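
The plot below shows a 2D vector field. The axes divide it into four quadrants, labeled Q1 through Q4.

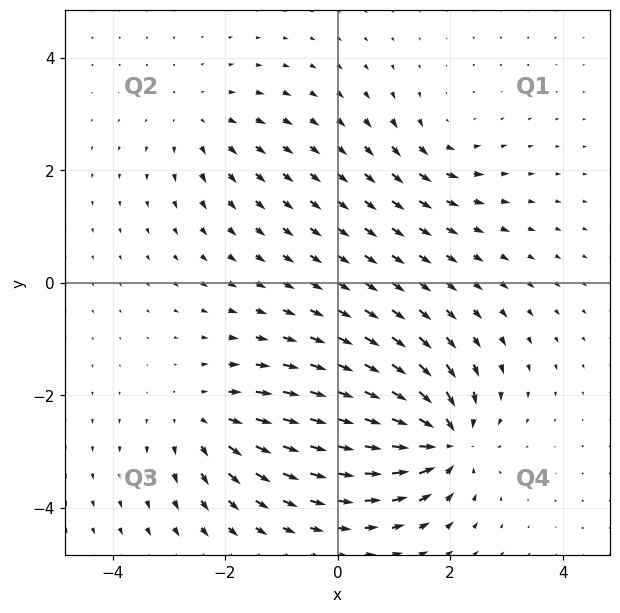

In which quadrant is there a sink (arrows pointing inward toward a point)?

Q4

The sink sits at approximately (1.9, -2.8), which lies in quadrant Q4. The divergence there is about -7, negative as expected for a sink.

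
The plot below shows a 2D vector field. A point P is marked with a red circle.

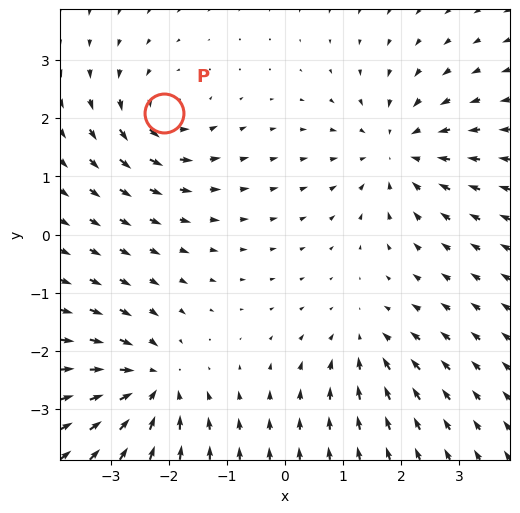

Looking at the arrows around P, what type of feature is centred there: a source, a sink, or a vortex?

vortex

At P (-2.1, 2.1) the arrows circulate counterclockwise. Divergence ≈0, curl about +5 — near-zero divergence with nonzero curl is a vortex.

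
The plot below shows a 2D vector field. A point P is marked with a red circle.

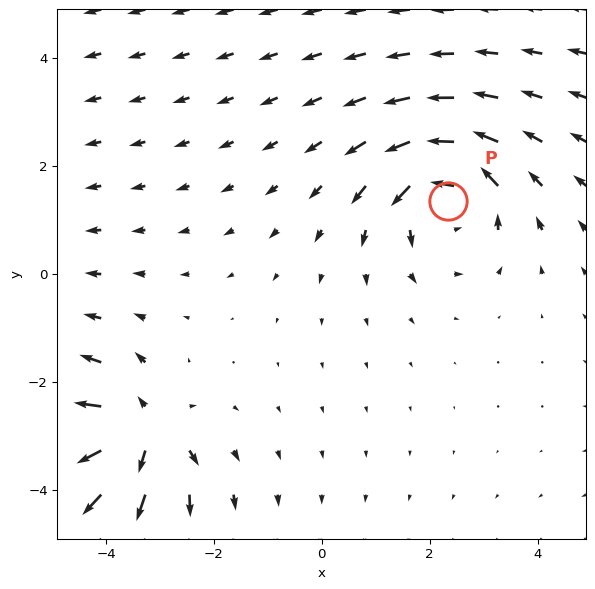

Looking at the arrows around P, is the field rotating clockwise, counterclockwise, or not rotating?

counterclockwise

Near P at (2.3, 1.3) the arrows circulate counterclockwise. The curl (z-component) there is about +3; positive curl means counterclockwise rotation.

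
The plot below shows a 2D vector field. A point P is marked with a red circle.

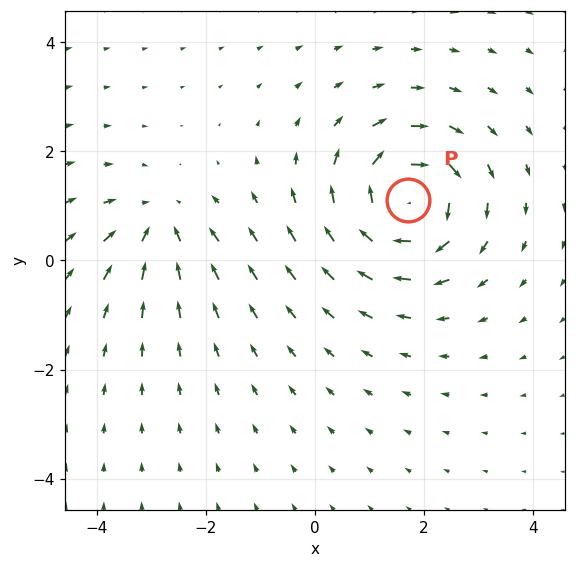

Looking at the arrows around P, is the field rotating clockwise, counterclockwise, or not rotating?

Near P at (1.7, 1.1) the arrows circulate clockwise. The curl (z-component) there is about -6; negative curl means clockwise rotation.

clockwise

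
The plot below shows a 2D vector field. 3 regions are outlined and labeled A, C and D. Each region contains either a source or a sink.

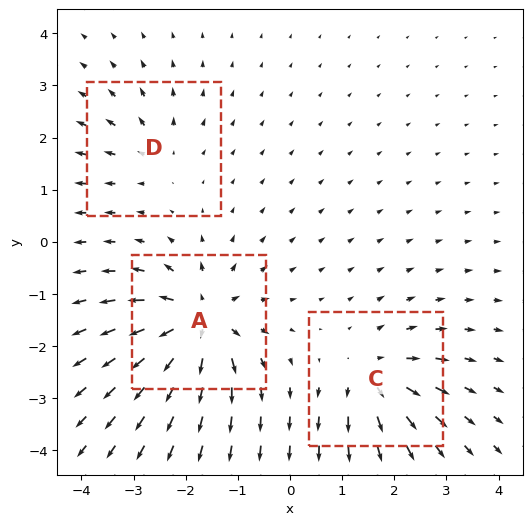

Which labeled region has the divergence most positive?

Divergence at each region's feature centre — A: about +7, C: about +4, D: about +3. Region A is most positive.

A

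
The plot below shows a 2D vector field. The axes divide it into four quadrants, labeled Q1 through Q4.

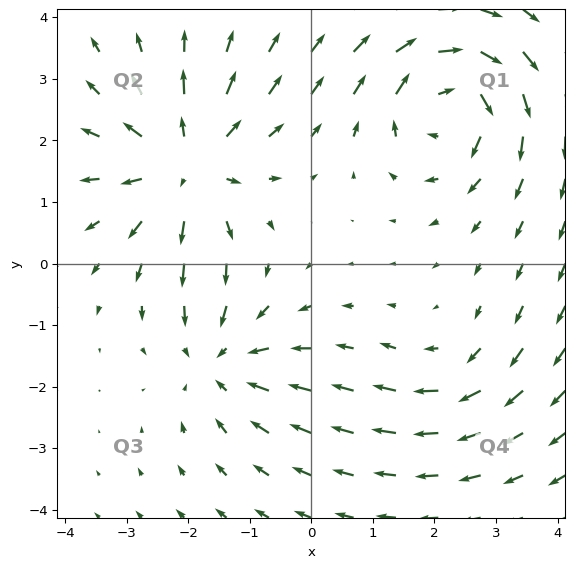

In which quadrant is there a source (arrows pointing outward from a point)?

Q2

The source sits at approximately (-2.0, 1.6), which lies in quadrant Q2. The divergence there is about +5, positive as expected for a source.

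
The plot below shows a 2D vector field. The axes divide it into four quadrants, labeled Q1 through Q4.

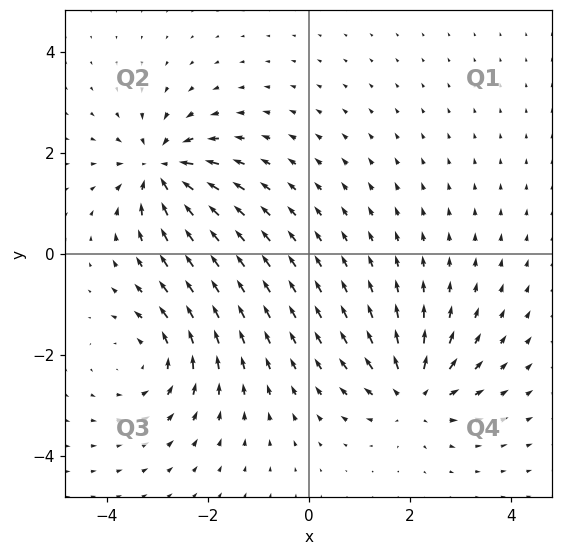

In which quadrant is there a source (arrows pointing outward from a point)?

The source sits at approximately (2.1, -2.8), which lies in quadrant Q4. The divergence there is about +6, positive as expected for a source.

Q4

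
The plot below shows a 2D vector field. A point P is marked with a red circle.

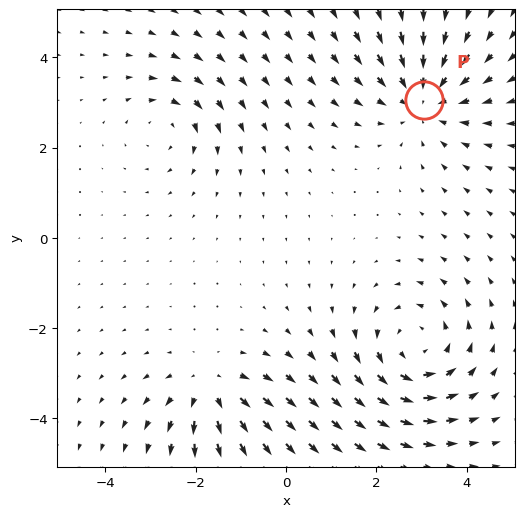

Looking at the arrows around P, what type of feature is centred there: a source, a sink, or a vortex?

sink

At P (3.1, 3.1) the arrows converge inward. Divergence about -4, curl ≈0 — negative divergence with near-zero curl is a sink.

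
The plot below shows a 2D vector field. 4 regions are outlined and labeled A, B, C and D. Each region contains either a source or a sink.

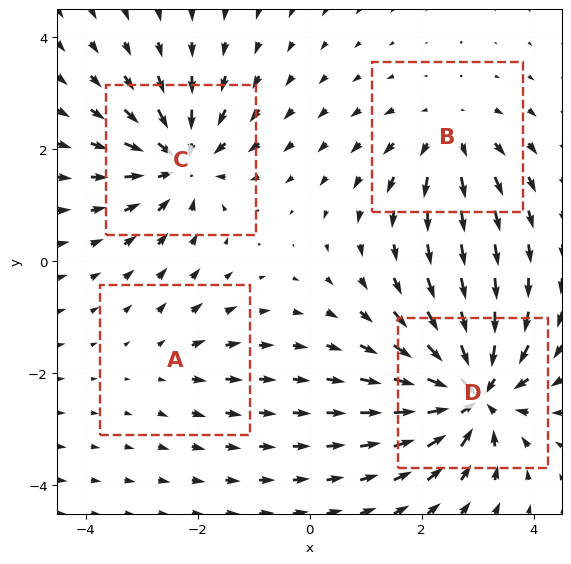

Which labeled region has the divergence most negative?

Divergence at each region's feature centre — A: about +2, B: about +4, C: about -6, D: about -8. Region D is most negative.

D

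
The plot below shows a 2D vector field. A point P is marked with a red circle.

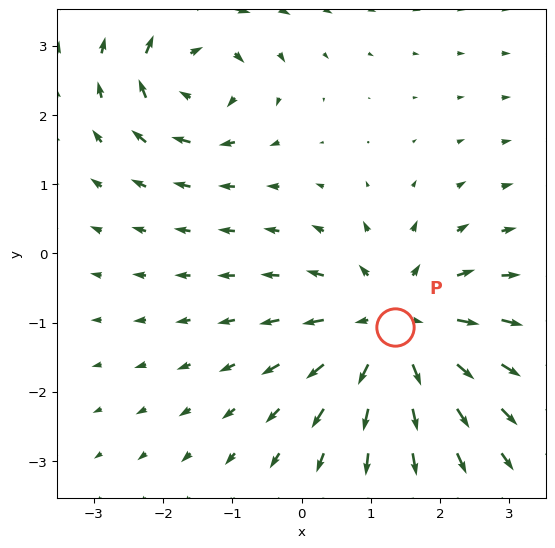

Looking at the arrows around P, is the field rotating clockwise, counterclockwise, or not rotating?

not rotating

Near P at (1.3, -1.1) the arrows show no circulation. The curl there is ≈0.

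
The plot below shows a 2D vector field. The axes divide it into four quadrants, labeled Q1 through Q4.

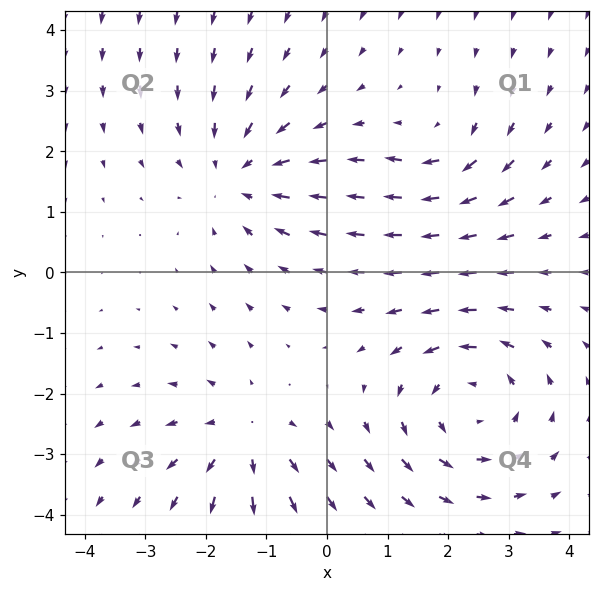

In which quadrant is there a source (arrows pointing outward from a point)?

Q3

The source sits at approximately (-1.4, -2.7), which lies in quadrant Q3. The divergence there is about +4, positive as expected for a source.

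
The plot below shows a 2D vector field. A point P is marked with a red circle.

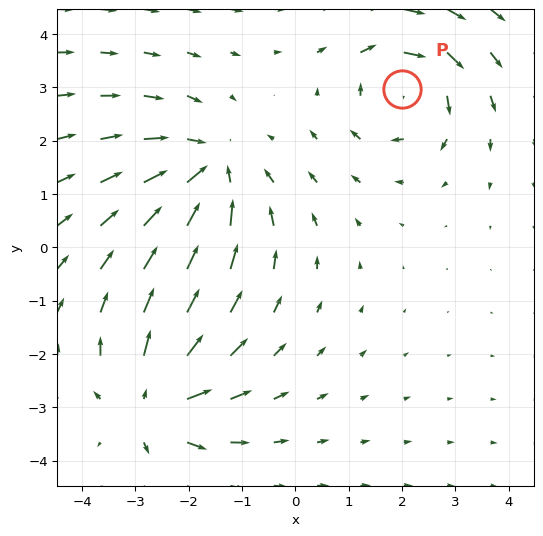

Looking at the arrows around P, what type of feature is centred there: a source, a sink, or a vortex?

At P (2.0, 3.0) the arrows circulate clockwise. Divergence ≈0, curl about -3 — near-zero divergence with nonzero curl is a vortex.

vortex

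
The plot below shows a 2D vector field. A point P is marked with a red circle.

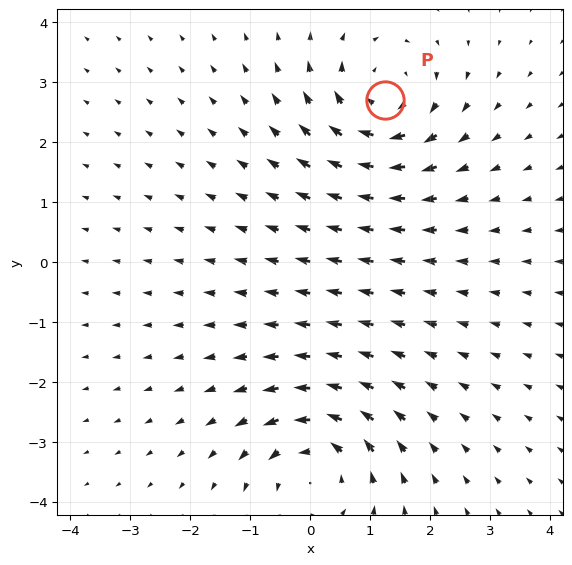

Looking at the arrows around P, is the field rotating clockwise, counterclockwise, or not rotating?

Near P at (1.2, 2.7) the arrows circulate clockwise. The curl (z-component) there is about -6; negative curl means clockwise rotation.

clockwise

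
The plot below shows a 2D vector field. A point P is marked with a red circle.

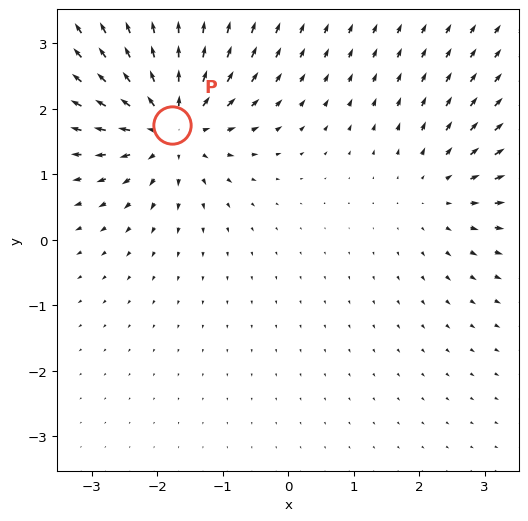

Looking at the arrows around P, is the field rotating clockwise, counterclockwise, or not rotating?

Near P at (-1.8, 1.8) the arrows show no circulation. The curl there is ≈0.

not rotating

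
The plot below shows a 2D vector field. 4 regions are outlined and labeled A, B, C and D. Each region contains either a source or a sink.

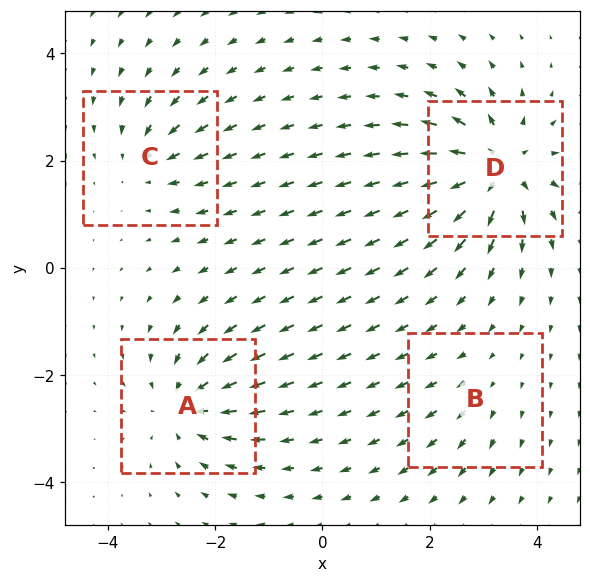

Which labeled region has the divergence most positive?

Divergence at each region's feature centre — A: about -6, B: about +2, C: about -4, D: about +8. Region D is most positive.

D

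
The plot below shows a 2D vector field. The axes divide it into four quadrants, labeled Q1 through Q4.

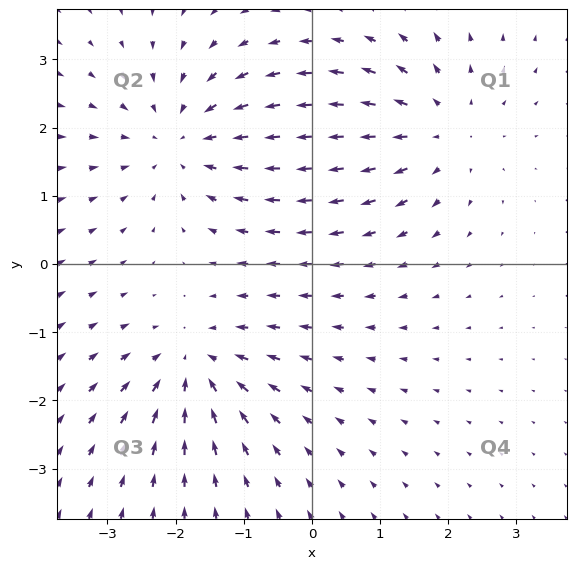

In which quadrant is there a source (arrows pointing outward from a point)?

Q1

The source sits at approximately (1.9, 2.0), which lies in quadrant Q1. The divergence there is about +3, positive as expected for a source.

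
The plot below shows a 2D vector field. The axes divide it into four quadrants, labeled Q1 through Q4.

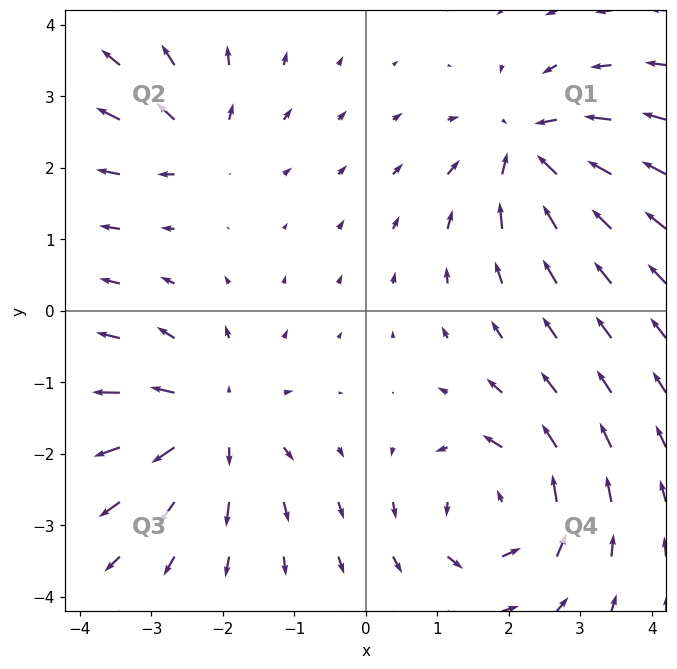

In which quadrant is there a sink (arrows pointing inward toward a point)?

Q1

The sink sits at approximately (2.3, 2.3), which lies in quadrant Q1. The divergence there is about -5, negative as expected for a sink.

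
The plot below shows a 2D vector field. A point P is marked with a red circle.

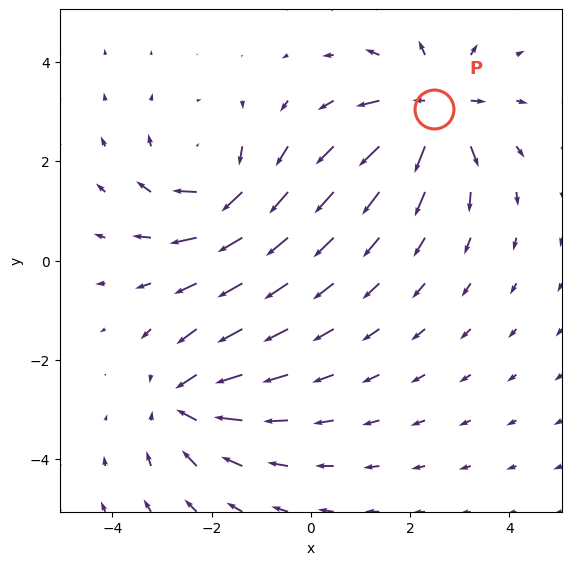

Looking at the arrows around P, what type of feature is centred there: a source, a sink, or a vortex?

At P (2.5, 3.1) the arrows spread outward. Divergence about +6, curl ≈0 — positive divergence with near-zero curl is a source.

source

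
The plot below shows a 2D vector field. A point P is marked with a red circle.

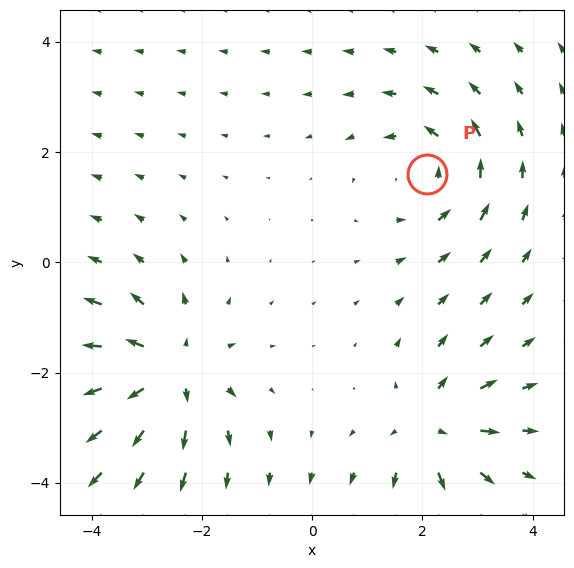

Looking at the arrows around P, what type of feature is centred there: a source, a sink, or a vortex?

At P (2.1, 1.6) the arrows circulate counterclockwise. Divergence ≈0, curl about +3 — near-zero divergence with nonzero curl is a vortex.

vortex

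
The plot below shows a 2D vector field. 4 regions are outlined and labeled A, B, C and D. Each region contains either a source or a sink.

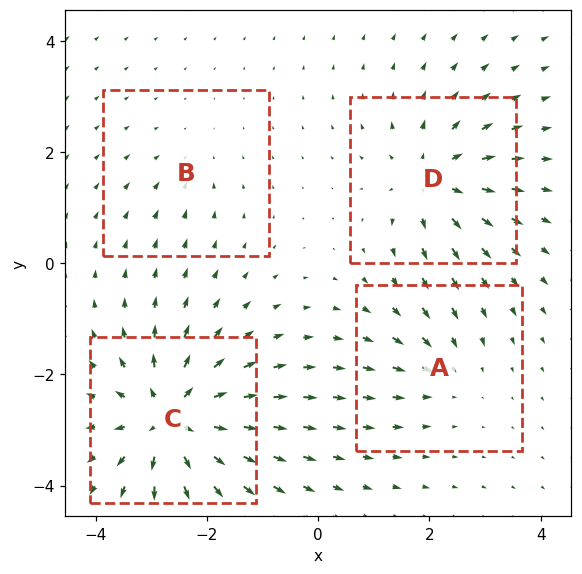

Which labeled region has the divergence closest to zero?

Divergence at each region's feature centre — A: about -3, B: about -2, C: about +8, D: about +6. Region B is closest to zero.

B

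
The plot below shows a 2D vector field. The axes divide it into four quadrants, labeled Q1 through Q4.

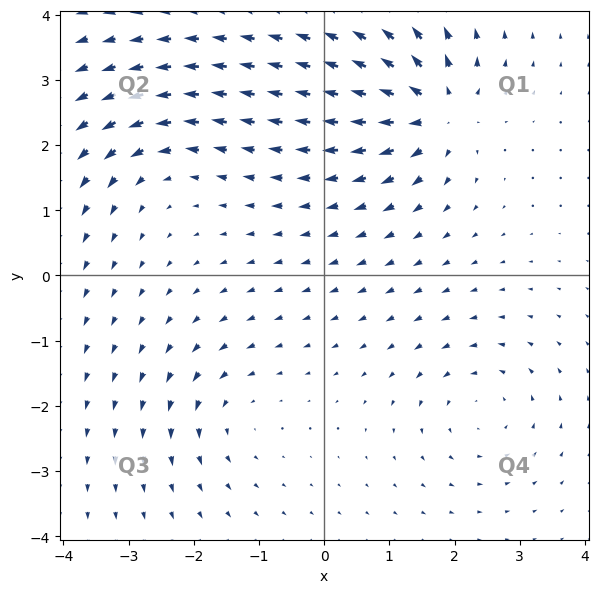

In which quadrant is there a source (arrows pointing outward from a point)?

The source sits at approximately (1.7, 2.5), which lies in quadrant Q1. The divergence there is about +7, positive as expected for a source.

Q1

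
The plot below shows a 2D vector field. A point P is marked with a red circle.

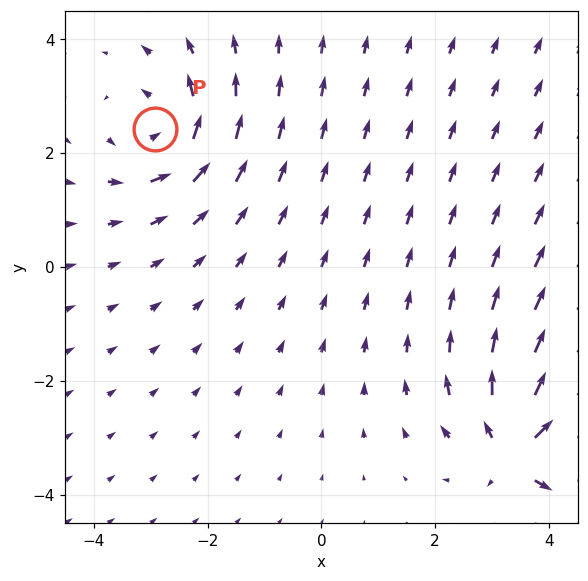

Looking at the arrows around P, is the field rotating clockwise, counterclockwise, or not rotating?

counterclockwise

Near P at (-2.9, 2.4) the arrows circulate counterclockwise. The curl (z-component) there is about +4; positive curl means counterclockwise rotation.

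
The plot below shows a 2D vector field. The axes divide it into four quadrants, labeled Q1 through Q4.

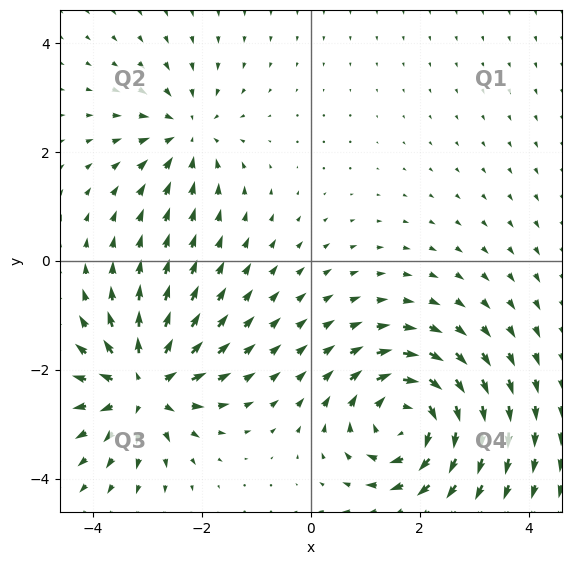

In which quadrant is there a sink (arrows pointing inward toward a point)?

The sink sits at approximately (-2.3, 2.3), which lies in quadrant Q2. The divergence there is about -3, negative as expected for a sink.

Q2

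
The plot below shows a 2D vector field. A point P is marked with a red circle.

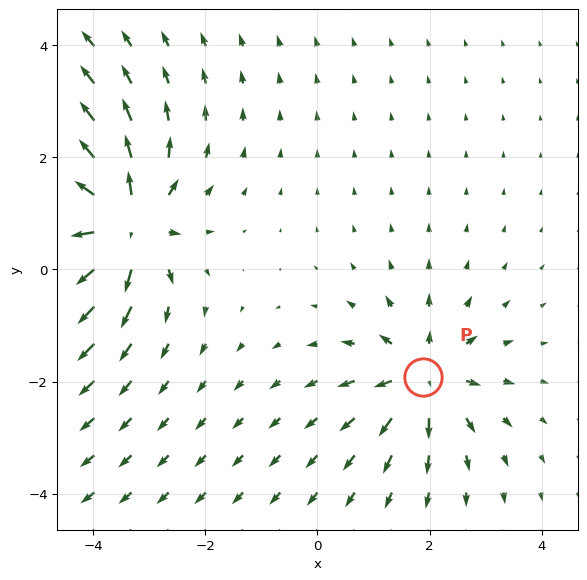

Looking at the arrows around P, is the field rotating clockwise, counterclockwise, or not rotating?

not rotating

Near P at (1.9, -1.9) the arrows show no circulation. The curl there is ≈0.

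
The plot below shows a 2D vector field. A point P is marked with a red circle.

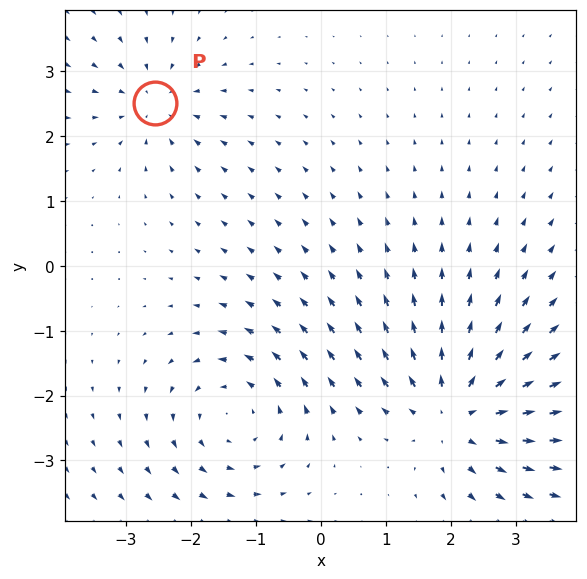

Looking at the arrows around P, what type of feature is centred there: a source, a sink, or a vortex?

sink

At P (-2.6, 2.5) the arrows converge inward. Divergence about -4, curl ≈0 — negative divergence with near-zero curl is a sink.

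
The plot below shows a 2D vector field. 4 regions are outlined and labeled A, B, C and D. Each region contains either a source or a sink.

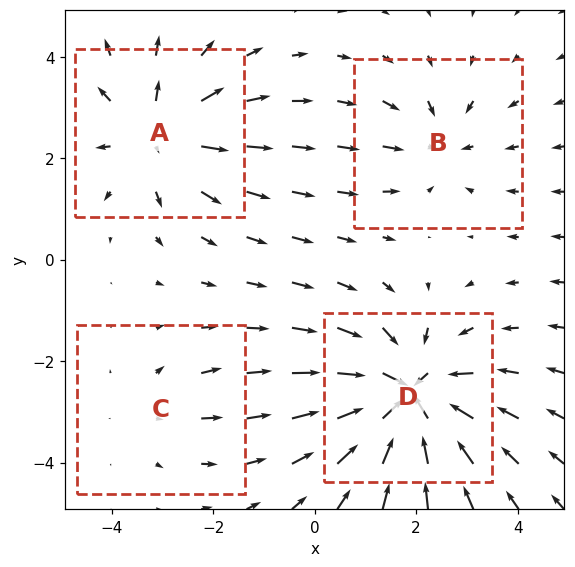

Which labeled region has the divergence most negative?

D

Divergence at each region's feature centre — A: about +4, B: about -3, C: about +2, D: about -6. Region D is most negative.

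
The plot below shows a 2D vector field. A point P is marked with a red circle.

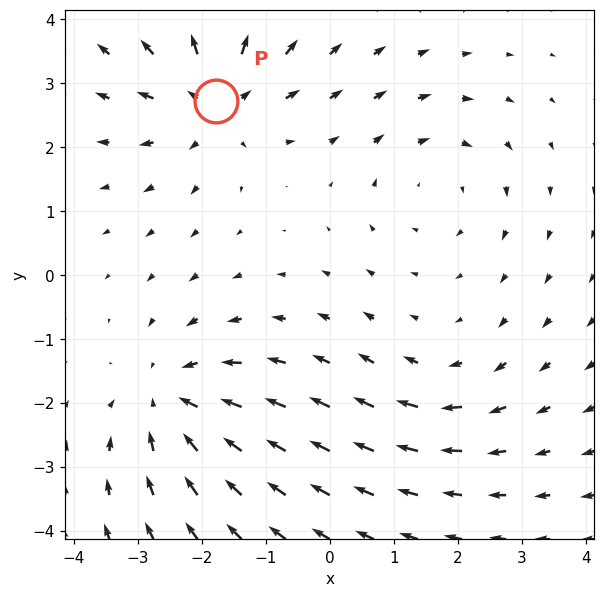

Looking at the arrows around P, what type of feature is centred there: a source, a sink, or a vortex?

source

At P (-1.8, 2.7) the arrows spread outward. Divergence about +5, curl ≈0 — positive divergence with near-zero curl is a source.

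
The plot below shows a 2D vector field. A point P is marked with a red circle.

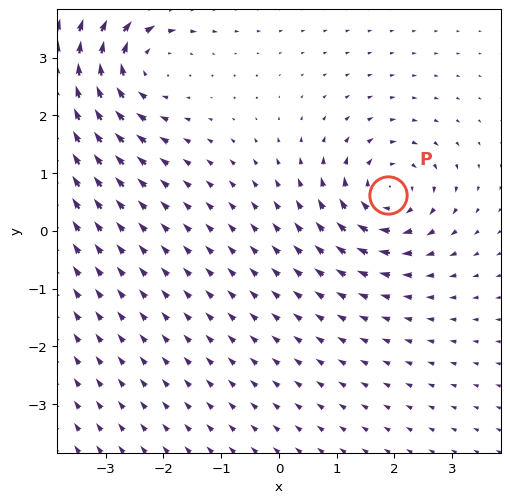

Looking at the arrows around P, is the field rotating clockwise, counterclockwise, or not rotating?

Near P at (1.9, 0.6) the arrows circulate clockwise. The curl (z-component) there is about -4; negative curl means clockwise rotation.

clockwise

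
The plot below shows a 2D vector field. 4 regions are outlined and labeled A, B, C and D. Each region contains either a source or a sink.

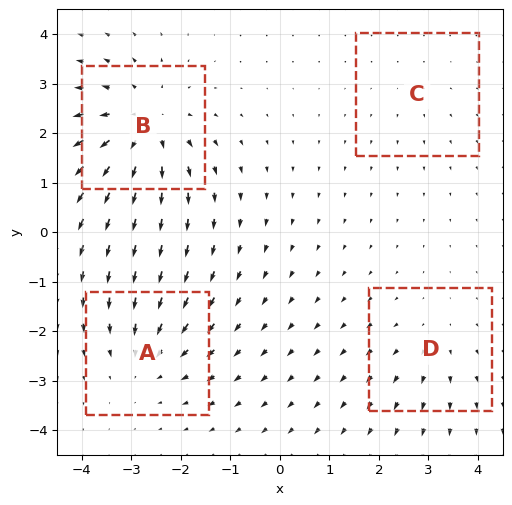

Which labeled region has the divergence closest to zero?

C

Divergence at each region's feature centre — A: about -4, B: about +6, C: about +2, D: about +3. Region C is closest to zero.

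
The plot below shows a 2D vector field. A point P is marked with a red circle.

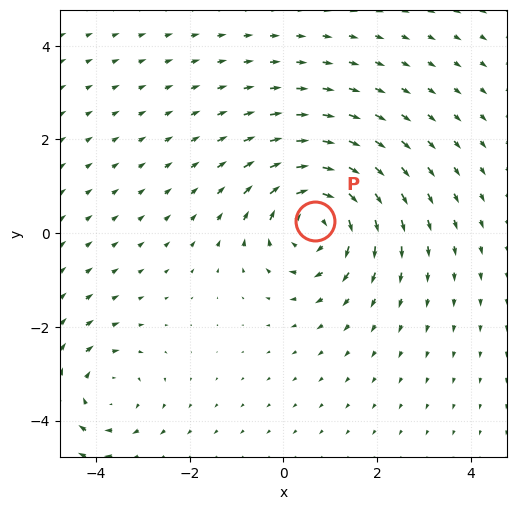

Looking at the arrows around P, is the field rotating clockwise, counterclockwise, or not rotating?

Near P at (0.7, 0.3) the arrows circulate clockwise. The curl (z-component) there is about -5; negative curl means clockwise rotation.

clockwise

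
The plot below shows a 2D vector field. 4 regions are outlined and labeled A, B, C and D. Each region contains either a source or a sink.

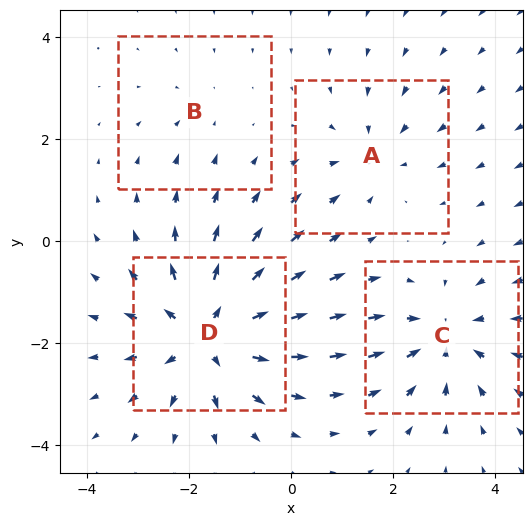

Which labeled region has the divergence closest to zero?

B

Divergence at each region's feature centre — A: about -3, B: about -2, C: about -4, D: about +6. Region B is closest to zero.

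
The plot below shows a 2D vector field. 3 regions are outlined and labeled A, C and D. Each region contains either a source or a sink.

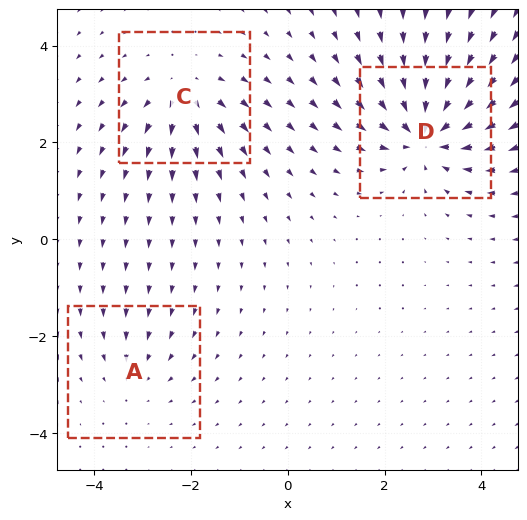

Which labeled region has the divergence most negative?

D

Divergence at each region's feature centre — A: about -2, C: about +4, D: about -6. Region D is most negative.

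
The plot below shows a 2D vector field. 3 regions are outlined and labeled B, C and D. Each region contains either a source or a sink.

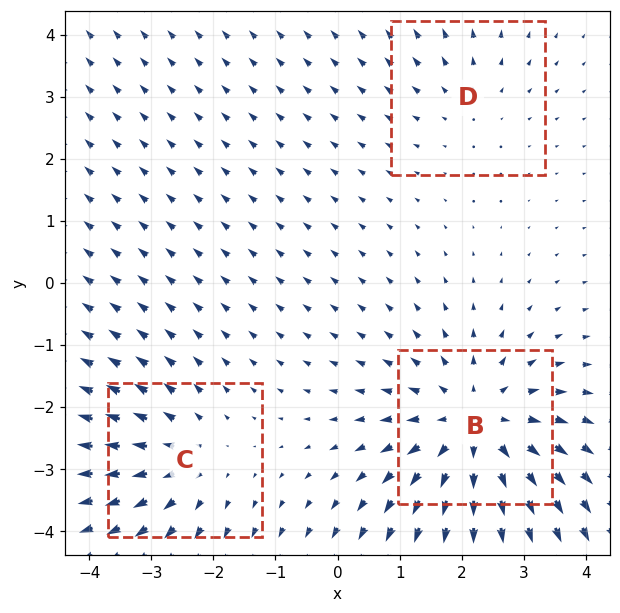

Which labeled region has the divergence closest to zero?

D

Divergence at each region's feature centre — B: about +4, C: about +3, D: about +2. Region D is closest to zero.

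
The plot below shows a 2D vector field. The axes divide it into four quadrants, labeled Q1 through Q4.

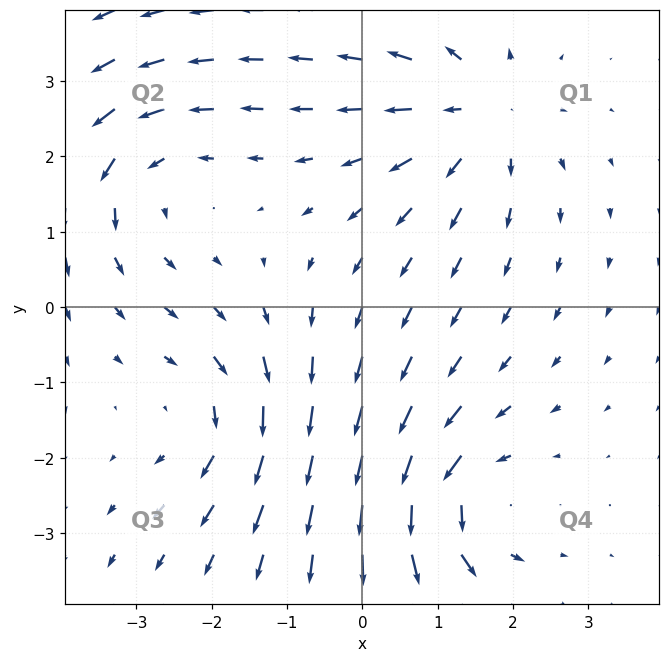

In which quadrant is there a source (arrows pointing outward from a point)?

The source sits at approximately (1.6, 2.6), which lies in quadrant Q1. The divergence there is about +5, positive as expected for a source.

Q1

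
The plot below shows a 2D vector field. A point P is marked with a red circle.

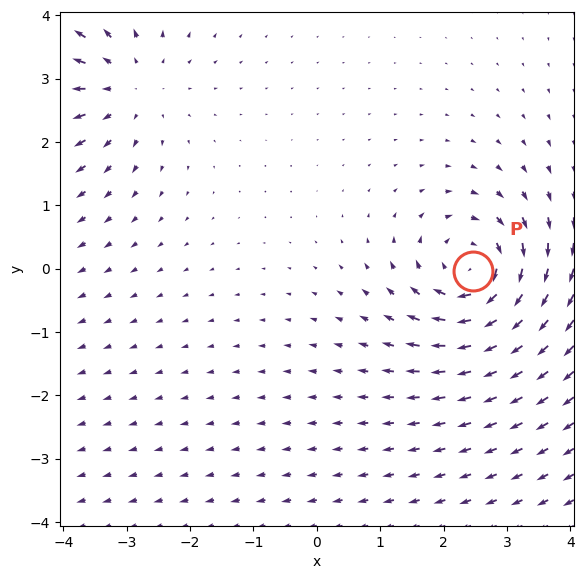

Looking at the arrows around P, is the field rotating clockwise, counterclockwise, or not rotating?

Near P at (2.5, -0.0) the arrows circulate clockwise. The curl (z-component) there is about -5; negative curl means clockwise rotation.

clockwise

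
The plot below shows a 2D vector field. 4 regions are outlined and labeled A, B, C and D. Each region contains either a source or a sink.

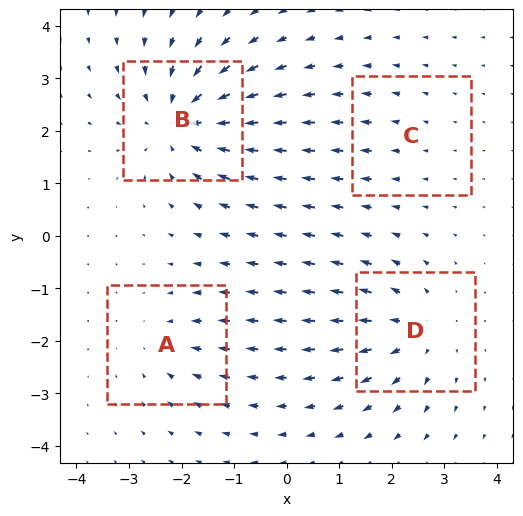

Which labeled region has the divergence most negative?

Divergence at each region's feature centre — A: about -3, B: about -7, C: about +2, D: about +5. Region B is most negative.

B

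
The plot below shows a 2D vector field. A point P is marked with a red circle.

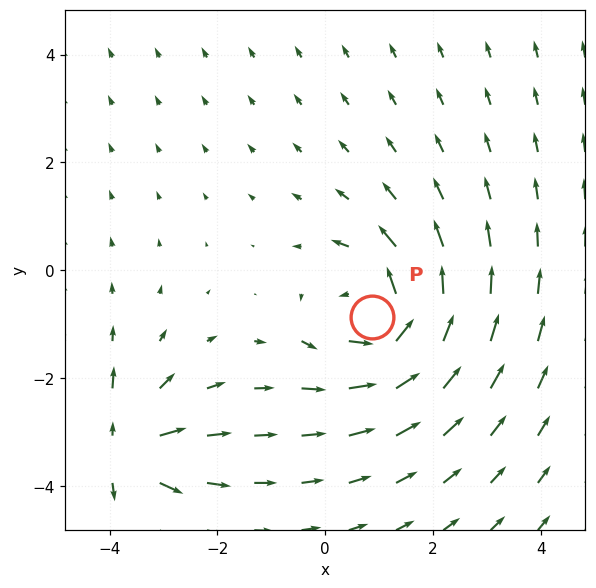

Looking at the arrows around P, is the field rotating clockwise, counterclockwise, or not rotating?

Near P at (0.9, -0.9) the arrows circulate counterclockwise. The curl (z-component) there is about +5; positive curl means counterclockwise rotation.

counterclockwise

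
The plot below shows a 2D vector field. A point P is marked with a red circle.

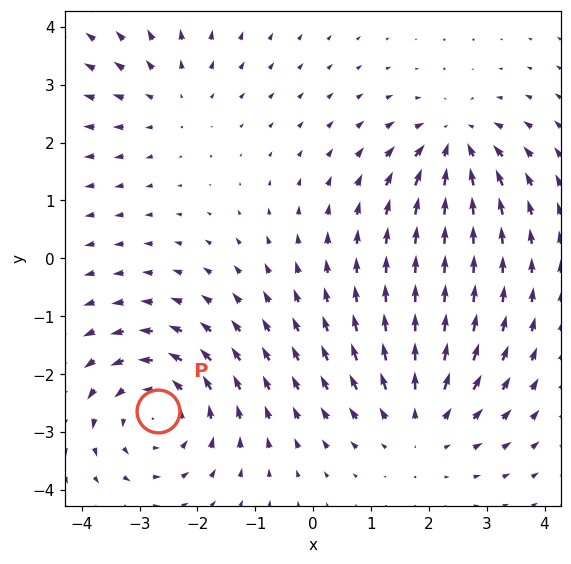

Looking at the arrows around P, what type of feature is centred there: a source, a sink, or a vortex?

vortex

At P (-2.7, -2.6) the arrows circulate counterclockwise. Divergence ≈0, curl about +4 — near-zero divergence with nonzero curl is a vortex.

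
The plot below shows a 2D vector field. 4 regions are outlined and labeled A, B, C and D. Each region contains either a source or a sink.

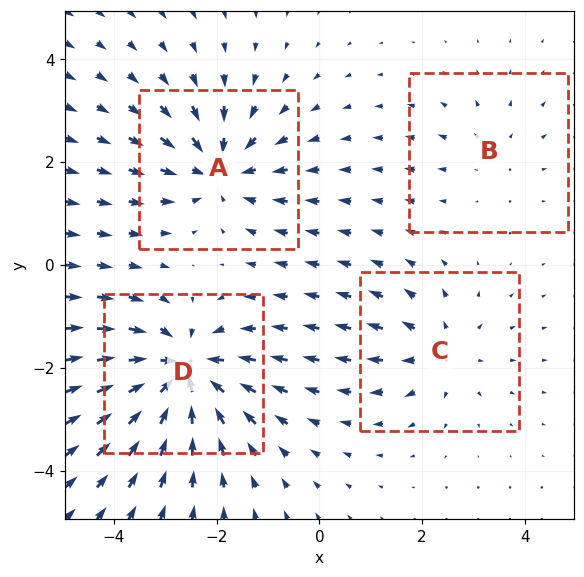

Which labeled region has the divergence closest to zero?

Divergence at each region's feature centre — A: about -5, B: about +2, C: about +4, D: about -7. Region B is closest to zero.

B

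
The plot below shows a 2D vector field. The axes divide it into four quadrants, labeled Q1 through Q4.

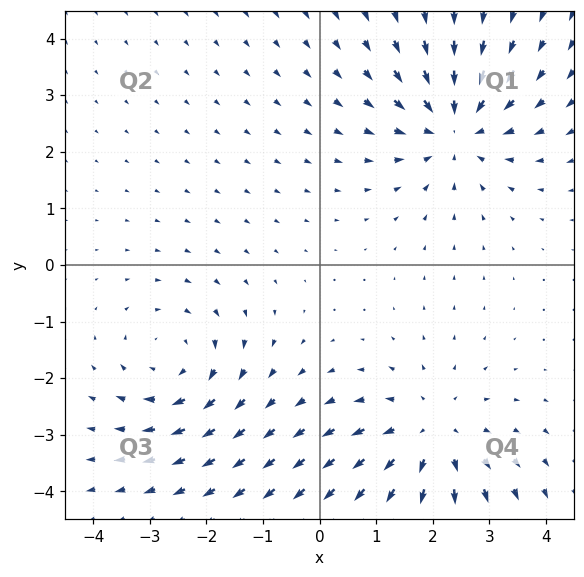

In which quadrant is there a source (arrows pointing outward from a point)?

Q4

The source sits at approximately (2.0, -3.0), which lies in quadrant Q4. The divergence there is about +3, positive as expected for a source.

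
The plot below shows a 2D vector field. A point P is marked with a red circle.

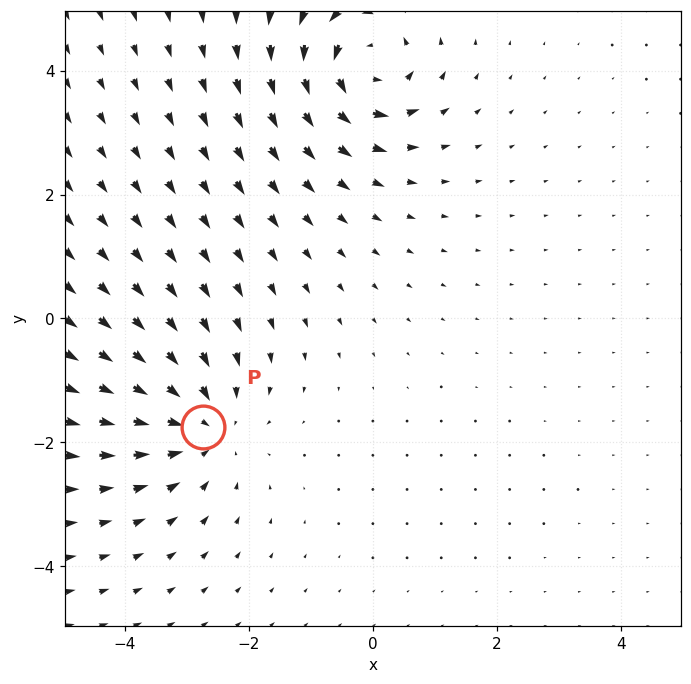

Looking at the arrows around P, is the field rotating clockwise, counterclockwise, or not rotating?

not rotating

Near P at (-2.7, -1.7) the arrows show no circulation. The curl there is ≈0.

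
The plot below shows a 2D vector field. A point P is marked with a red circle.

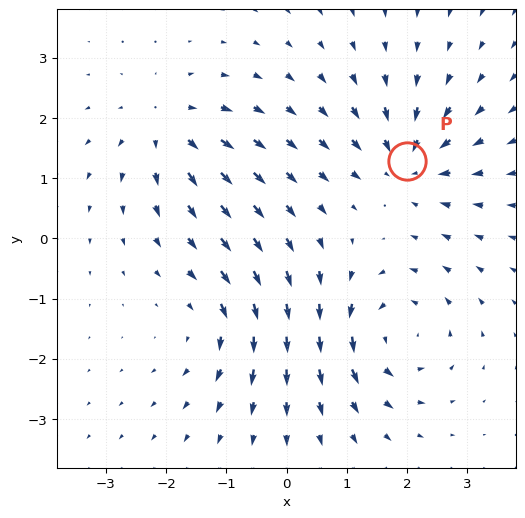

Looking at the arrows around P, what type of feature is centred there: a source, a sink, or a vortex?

sink

At P (2.0, 1.3) the arrows converge inward. Divergence about -4, curl ≈0 — negative divergence with near-zero curl is a sink.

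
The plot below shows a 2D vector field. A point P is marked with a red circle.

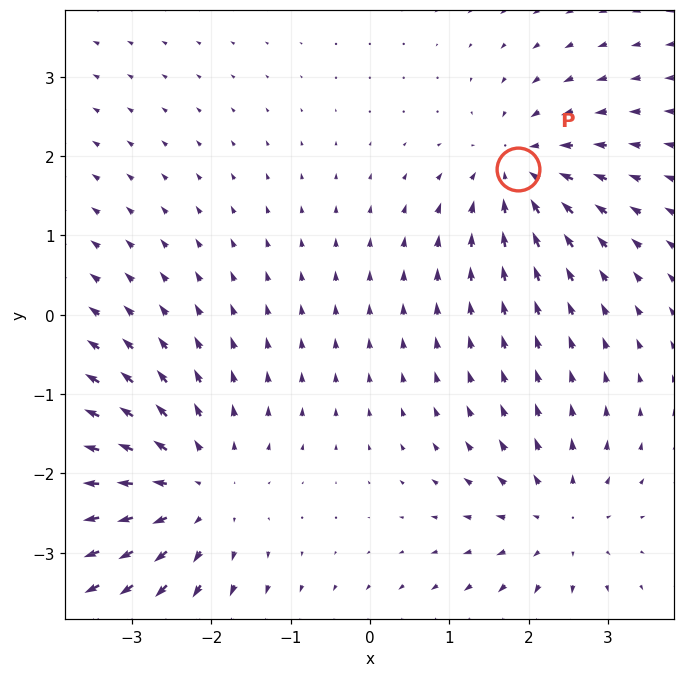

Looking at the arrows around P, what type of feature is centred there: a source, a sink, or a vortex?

At P (1.9, 1.8) the arrows converge inward. Divergence about -4, curl ≈0 — negative divergence with near-zero curl is a sink.

sink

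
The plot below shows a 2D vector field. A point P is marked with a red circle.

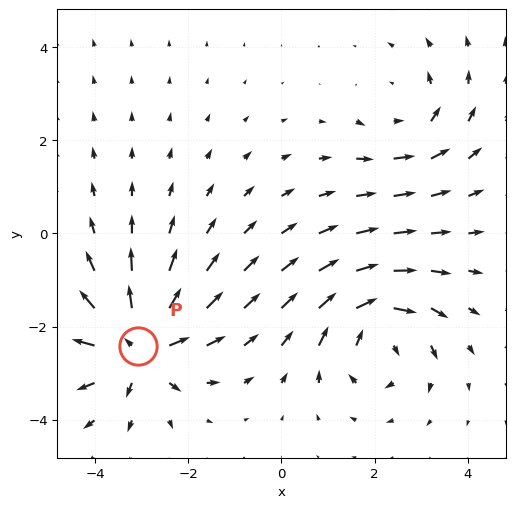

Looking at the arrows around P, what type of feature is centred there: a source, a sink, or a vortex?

At P (-3.1, -2.4) the arrows spread outward. Divergence about +5, curl ≈0 — positive divergence with near-zero curl is a source.

source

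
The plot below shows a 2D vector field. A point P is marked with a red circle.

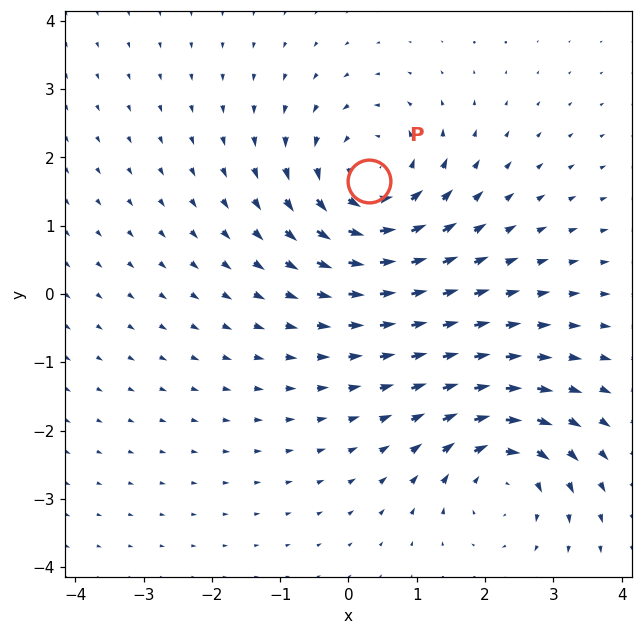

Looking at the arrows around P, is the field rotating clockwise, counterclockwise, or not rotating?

Near P at (0.3, 1.7) the arrows circulate counterclockwise. The curl (z-component) there is about +4; positive curl means counterclockwise rotation.

counterclockwise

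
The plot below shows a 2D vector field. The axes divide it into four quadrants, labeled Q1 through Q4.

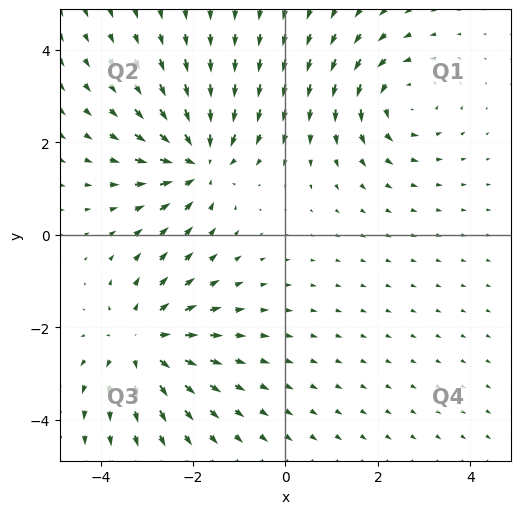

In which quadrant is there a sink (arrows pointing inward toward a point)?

Q2

The sink sits at approximately (-1.9, 1.6), which lies in quadrant Q2. The divergence there is about -6, negative as expected for a sink.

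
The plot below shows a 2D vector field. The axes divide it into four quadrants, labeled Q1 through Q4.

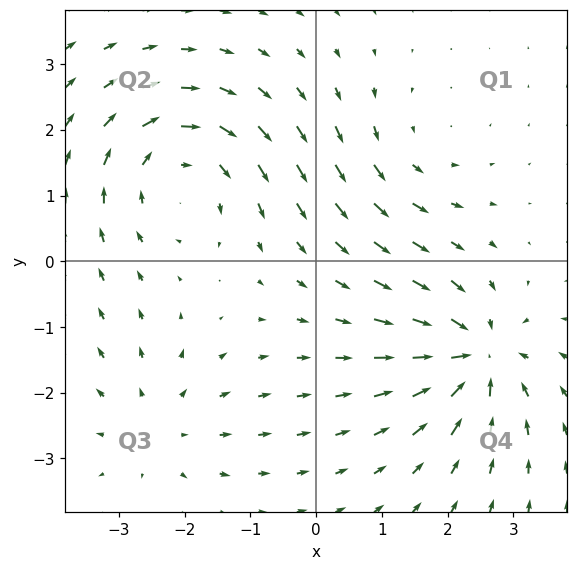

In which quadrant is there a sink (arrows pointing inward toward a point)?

The sink sits at approximately (2.4, -1.5), which lies in quadrant Q4. The divergence there is about -6, negative as expected for a sink.

Q4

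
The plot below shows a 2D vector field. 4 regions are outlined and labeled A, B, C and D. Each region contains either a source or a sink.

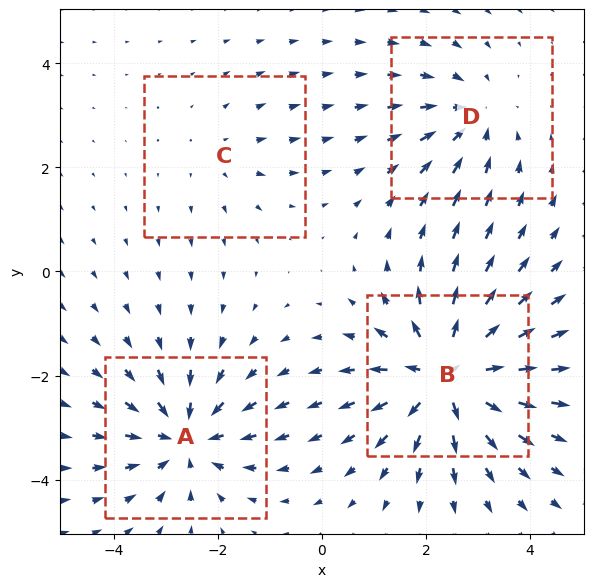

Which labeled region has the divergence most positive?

B

Divergence at each region's feature centre — A: about -5, B: about +7, C: about +2, D: about -3. Region B is most positive.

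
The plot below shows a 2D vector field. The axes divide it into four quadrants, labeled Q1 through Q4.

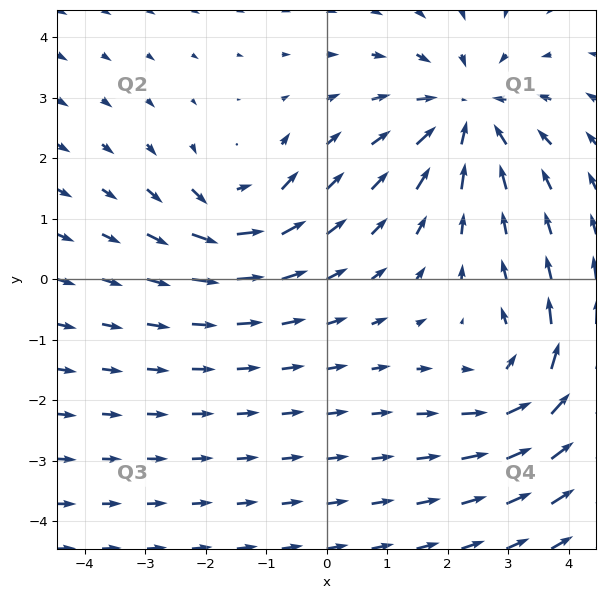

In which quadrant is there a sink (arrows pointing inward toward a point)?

The sink sits at approximately (2.3, 2.7), which lies in quadrant Q1. The divergence there is about -4, negative as expected for a sink.

Q1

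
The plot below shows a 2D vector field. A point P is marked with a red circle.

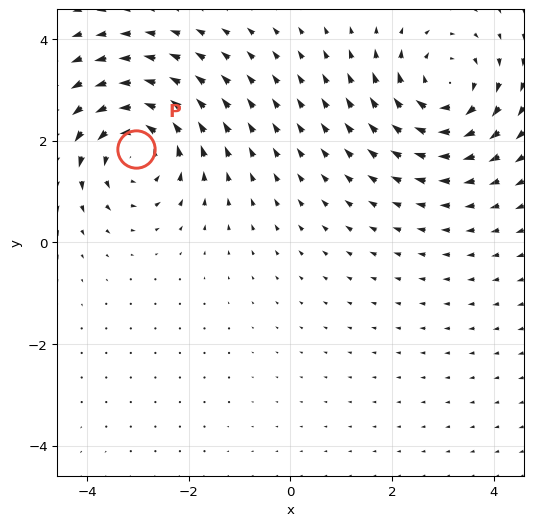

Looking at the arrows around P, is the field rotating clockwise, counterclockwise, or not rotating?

counterclockwise

Near P at (-3.0, 1.8) the arrows circulate counterclockwise. The curl (z-component) there is about +3; positive curl means counterclockwise rotation.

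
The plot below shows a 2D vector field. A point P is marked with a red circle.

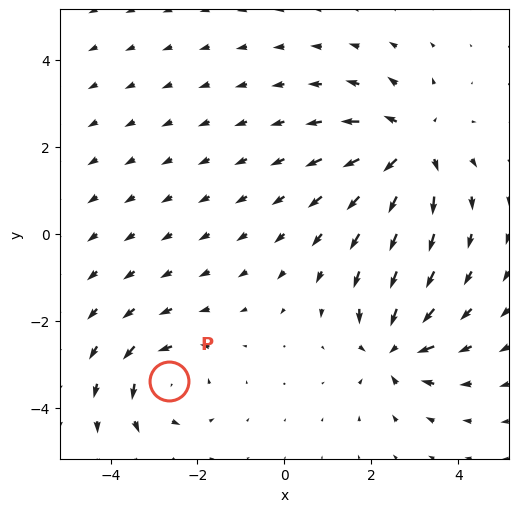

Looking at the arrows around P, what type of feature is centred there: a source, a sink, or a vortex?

At P (-2.7, -3.4) the arrows circulate counterclockwise. Divergence ≈0, curl about +4 — near-zero divergence with nonzero curl is a vortex.

vortex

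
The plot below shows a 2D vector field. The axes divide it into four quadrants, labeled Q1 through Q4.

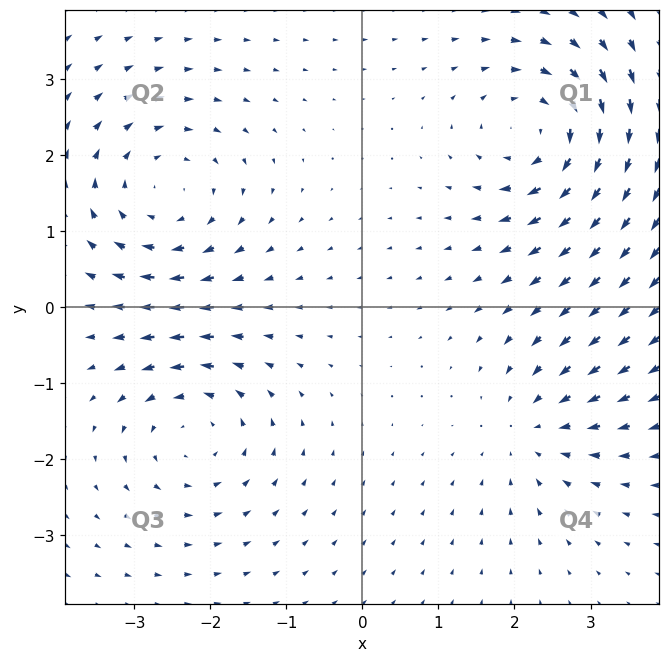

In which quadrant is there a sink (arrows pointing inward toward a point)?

The sink sits at approximately (2.3, -1.6), which lies in quadrant Q4. The divergence there is about -3, negative as expected for a sink.

Q4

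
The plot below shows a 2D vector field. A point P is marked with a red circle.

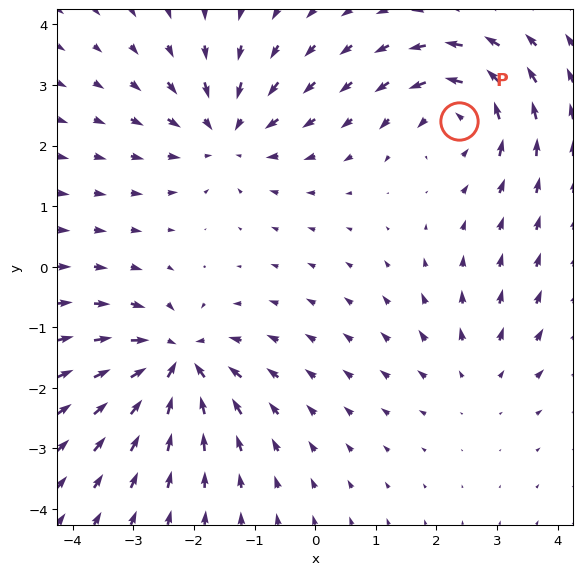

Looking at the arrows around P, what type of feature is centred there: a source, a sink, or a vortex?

At P (2.4, 2.4) the arrows circulate counterclockwise. Divergence ≈0, curl about +6 — near-zero divergence with nonzero curl is a vortex.

vortex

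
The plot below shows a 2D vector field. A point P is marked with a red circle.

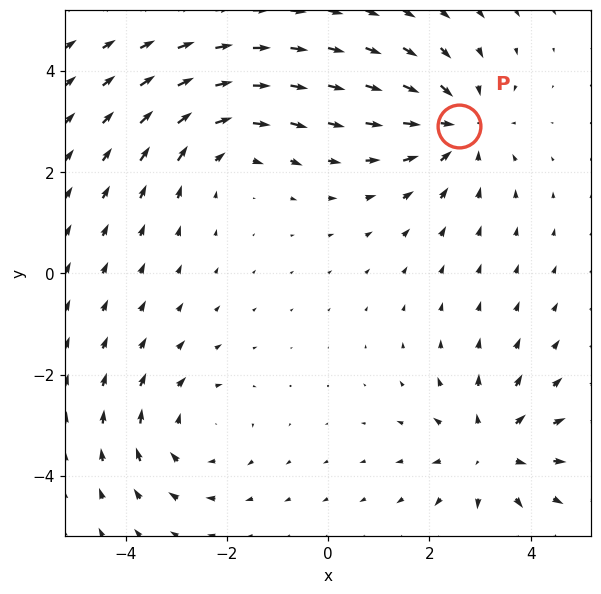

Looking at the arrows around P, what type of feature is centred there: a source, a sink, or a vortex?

sink

At P (2.6, 2.9) the arrows converge inward. Divergence about -4, curl ≈0 — negative divergence with near-zero curl is a sink.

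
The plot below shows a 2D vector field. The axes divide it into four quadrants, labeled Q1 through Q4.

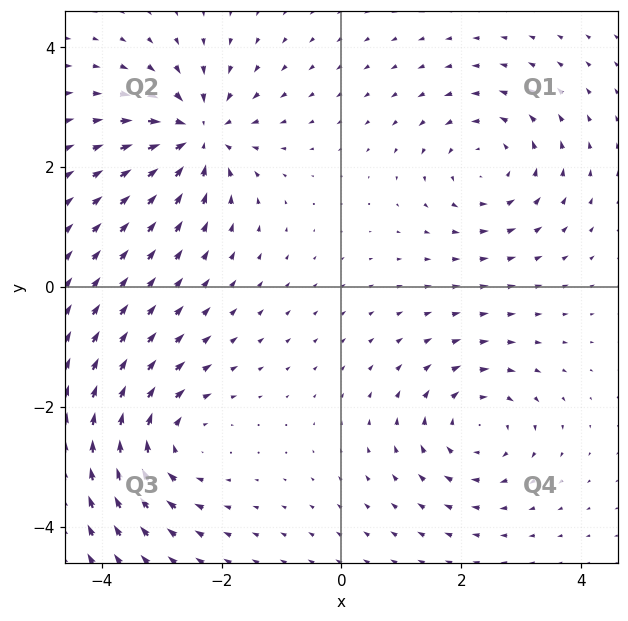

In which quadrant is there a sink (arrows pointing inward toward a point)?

The sink sits at approximately (-2.4, 2.5), which lies in quadrant Q2. The divergence there is about -7, negative as expected for a sink.

Q2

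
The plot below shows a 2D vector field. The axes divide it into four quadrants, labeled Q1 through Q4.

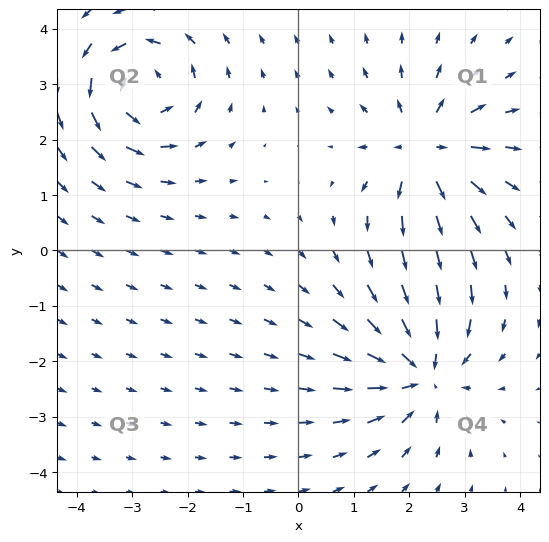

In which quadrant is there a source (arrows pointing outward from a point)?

The source sits at approximately (2.3, 1.8), which lies in quadrant Q1. The divergence there is about +6, positive as expected for a source.

Q1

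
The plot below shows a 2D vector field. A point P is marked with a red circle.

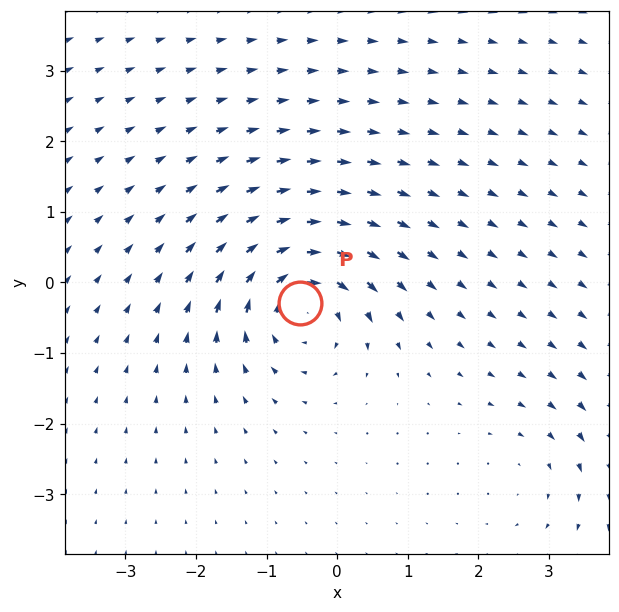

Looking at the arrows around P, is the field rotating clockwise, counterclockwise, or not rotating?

Near P at (-0.5, -0.3) the arrows circulate clockwise. The curl (z-component) there is about -7; negative curl means clockwise rotation.

clockwise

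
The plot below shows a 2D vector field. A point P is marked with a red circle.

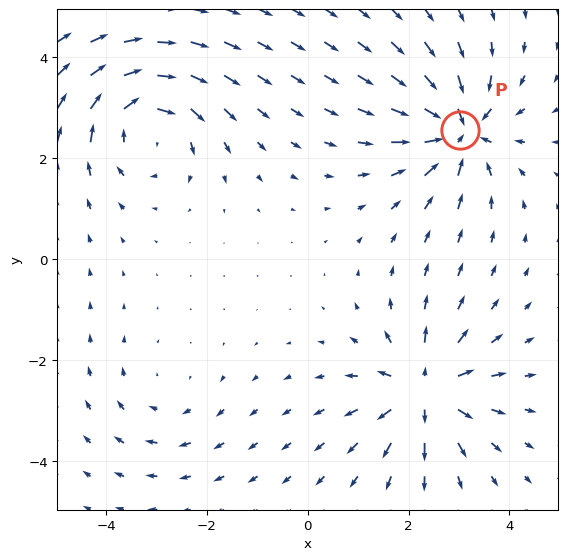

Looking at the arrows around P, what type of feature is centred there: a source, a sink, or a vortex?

sink

At P (3.0, 2.6) the arrows converge inward. Divergence about -6, curl ≈0 — negative divergence with near-zero curl is a sink.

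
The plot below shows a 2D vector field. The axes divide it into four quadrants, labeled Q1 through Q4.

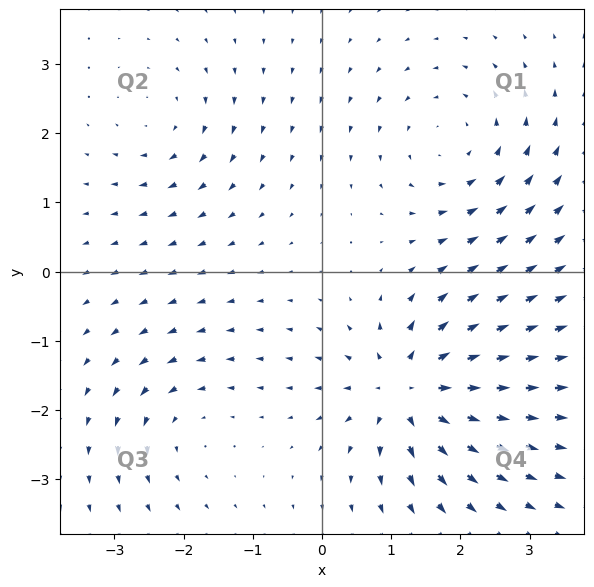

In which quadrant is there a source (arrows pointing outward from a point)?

Q4

The source sits at approximately (1.3, -1.7), which lies in quadrant Q4. The divergence there is about +7, positive as expected for a source.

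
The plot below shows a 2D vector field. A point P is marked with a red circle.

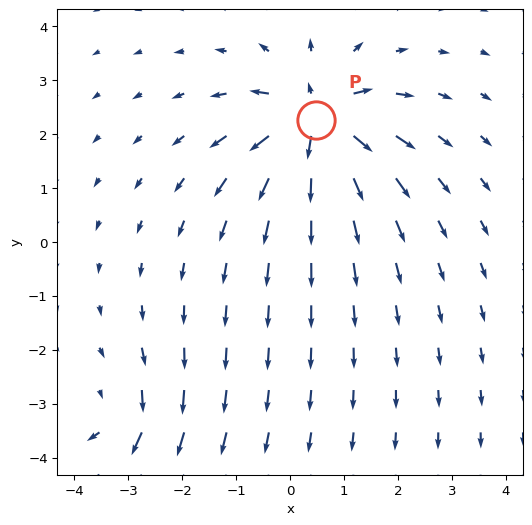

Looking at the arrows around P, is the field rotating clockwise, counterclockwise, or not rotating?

Near P at (0.5, 2.2) the arrows show no circulation. The curl there is ≈0.

not rotating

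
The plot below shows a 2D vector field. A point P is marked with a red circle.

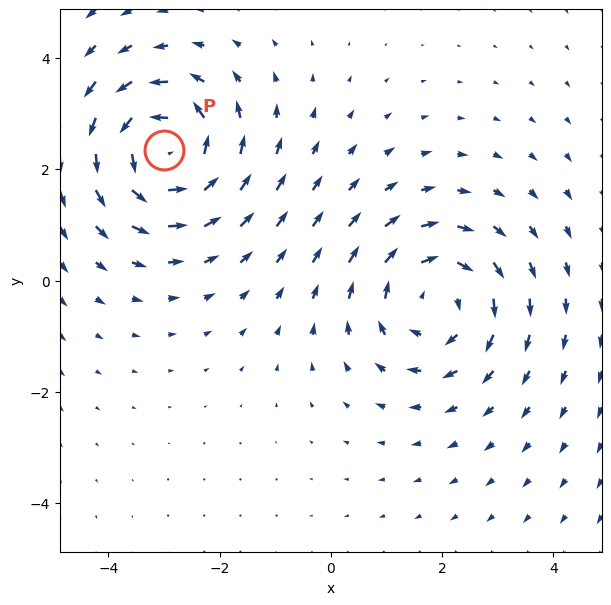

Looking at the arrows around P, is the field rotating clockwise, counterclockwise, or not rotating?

Near P at (-3.0, 2.4) the arrows circulate counterclockwise. The curl (z-component) there is about +4; positive curl means counterclockwise rotation.

counterclockwise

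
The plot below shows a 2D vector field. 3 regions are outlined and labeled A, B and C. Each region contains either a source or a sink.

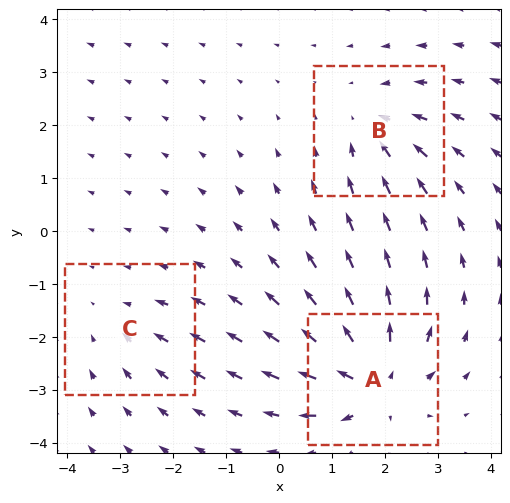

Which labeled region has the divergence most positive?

A

Divergence at each region's feature centre — A: about +6, B: about -3, C: about -2. Region A is most positive.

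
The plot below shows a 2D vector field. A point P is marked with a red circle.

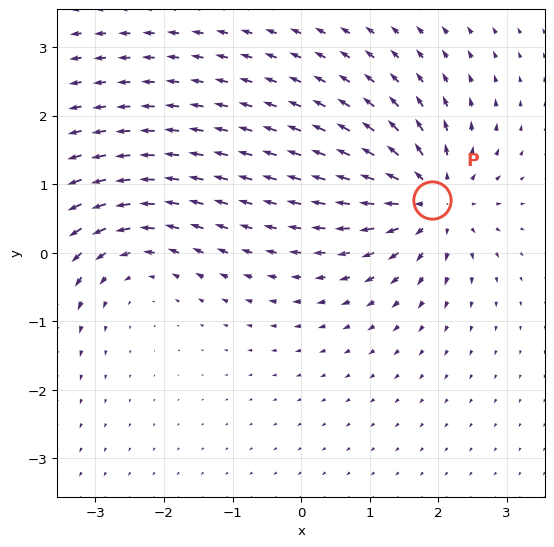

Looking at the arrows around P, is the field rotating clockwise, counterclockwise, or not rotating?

Near P at (1.9, 0.8) the arrows show no circulation. The curl there is ≈0.

not rotating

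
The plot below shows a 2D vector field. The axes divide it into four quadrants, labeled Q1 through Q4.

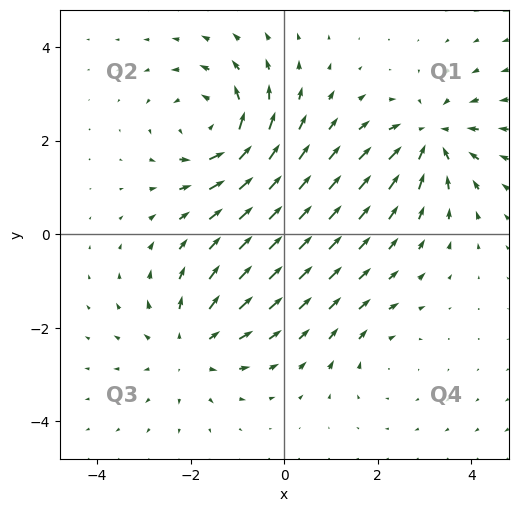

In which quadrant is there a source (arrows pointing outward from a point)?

Q3

The source sits at approximately (-2.0, -2.4), which lies in quadrant Q3. The divergence there is about +3, positive as expected for a source.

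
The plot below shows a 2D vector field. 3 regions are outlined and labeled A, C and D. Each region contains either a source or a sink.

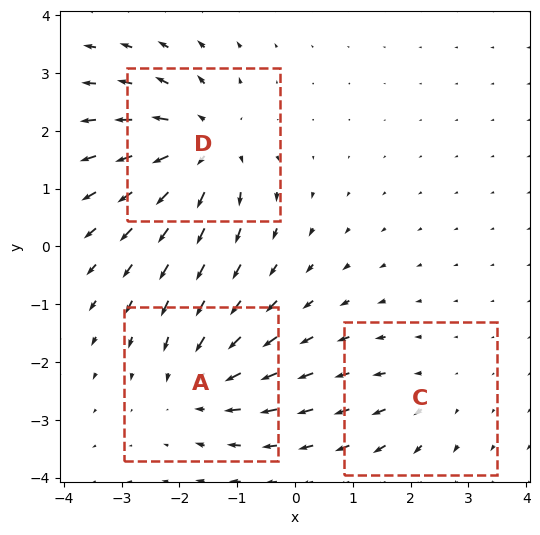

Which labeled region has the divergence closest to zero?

C

Divergence at each region's feature centre — A: about -4, C: about +2, D: about +5. Region C is closest to zero.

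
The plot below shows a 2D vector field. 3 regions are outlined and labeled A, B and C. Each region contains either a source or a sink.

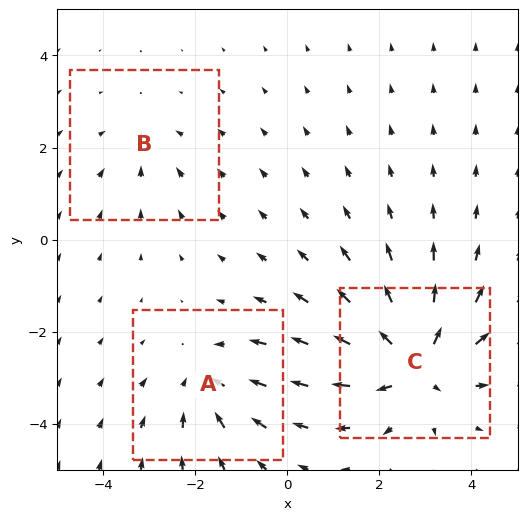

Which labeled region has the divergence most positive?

Divergence at each region's feature centre — A: about -3, B: about -2, C: about +5. Region C is most positive.

C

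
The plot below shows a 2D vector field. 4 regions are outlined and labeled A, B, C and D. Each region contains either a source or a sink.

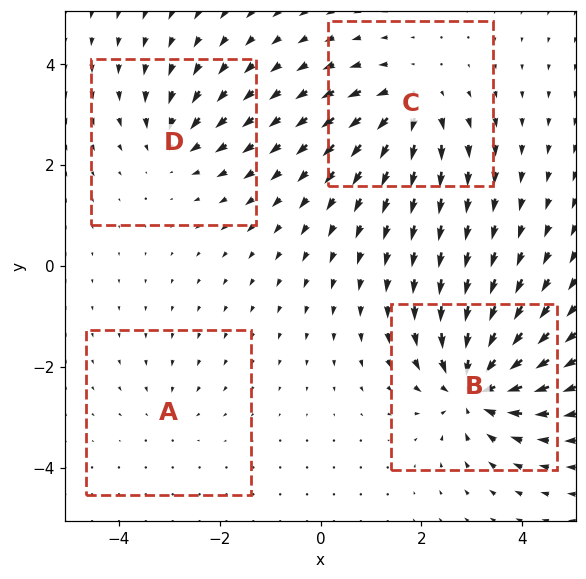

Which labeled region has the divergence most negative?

B

Divergence at each region's feature centre — A: about -2, B: about -8, C: about +5, D: about -4. Region B is most negative.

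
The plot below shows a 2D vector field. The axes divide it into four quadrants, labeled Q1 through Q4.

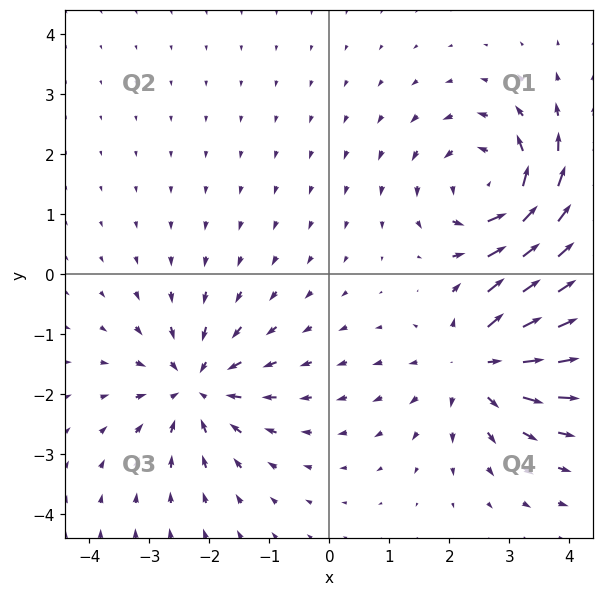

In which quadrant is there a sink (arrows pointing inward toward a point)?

Q3

The sink sits at approximately (-2.2, -1.9), which lies in quadrant Q3. The divergence there is about -4, negative as expected for a sink.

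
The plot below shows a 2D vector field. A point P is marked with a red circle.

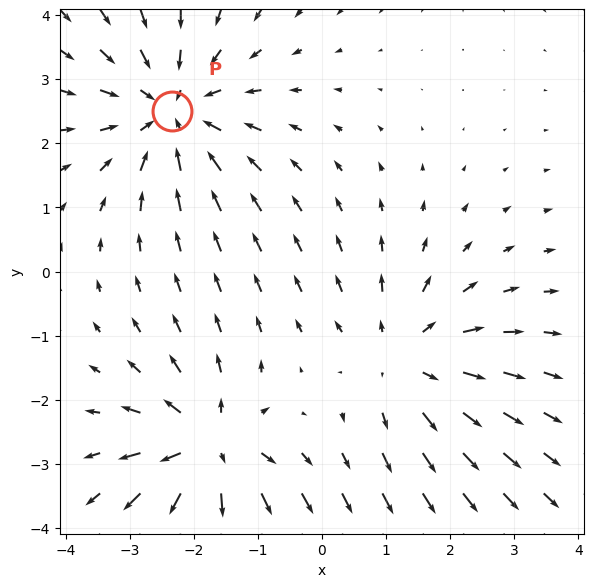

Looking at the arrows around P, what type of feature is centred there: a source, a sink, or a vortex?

At P (-2.3, 2.5) the arrows converge inward. Divergence about -4, curl ≈0 — negative divergence with near-zero curl is a sink.

sink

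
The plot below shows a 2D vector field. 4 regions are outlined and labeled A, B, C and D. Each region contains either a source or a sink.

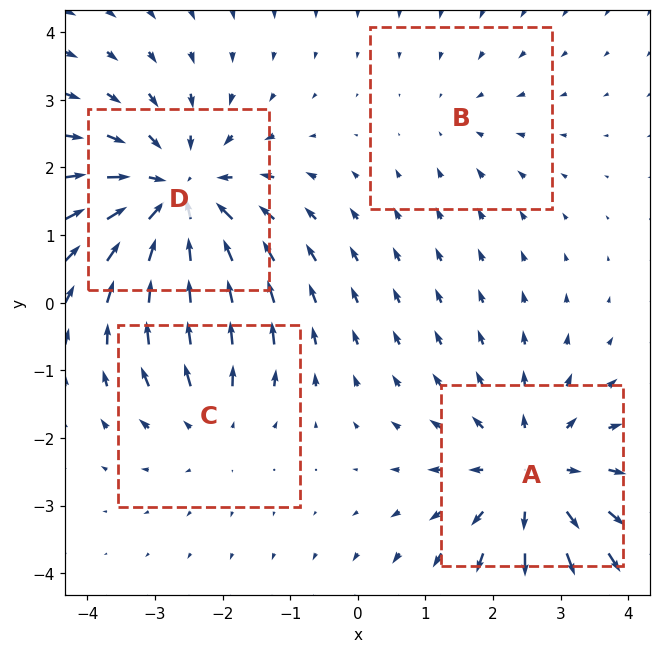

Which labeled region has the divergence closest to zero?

B

Divergence at each region's feature centre — A: about +4, B: about -2, C: about +3, D: about -6. Region B is closest to zero.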